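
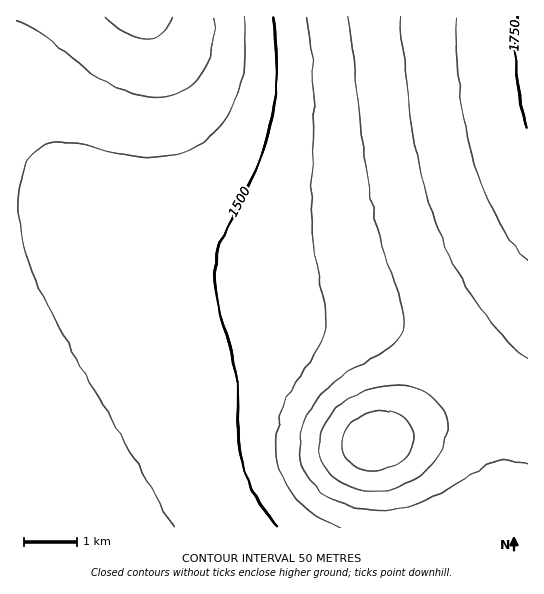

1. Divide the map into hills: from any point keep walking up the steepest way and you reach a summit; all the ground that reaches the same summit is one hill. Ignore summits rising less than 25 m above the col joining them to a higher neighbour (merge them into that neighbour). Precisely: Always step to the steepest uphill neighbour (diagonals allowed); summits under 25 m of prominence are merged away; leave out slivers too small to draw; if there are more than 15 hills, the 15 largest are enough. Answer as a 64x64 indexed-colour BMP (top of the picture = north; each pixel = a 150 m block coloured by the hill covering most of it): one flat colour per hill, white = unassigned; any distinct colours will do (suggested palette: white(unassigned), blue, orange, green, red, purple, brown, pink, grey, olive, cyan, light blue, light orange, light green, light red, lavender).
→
<image width="64" height="64" href="data:image/bmp;base64,Qk12CAAAAAAAAHYAAAAoAAAAQAAAAEAAAAABAAQAAAAAAAAIAAATCwAAEwsAABAAAAAAAAAA////ALR3HwAOf/8ALKAsACgn1gC9Z5QAS1aMAMJ34wB/f38AIr28AM++FwDox64AeLv/AIrfmACWmP8A1bDFACIiIiIiIiIiIiIiIiIiIiIiIiIiIiIiIiIiIiIiIRERIiIiIiIiIiIiIiIiIiIiIiIiIiIiIiIiIiIiIiIiEREiIiIiIiIiIiIiIiIiIiIiIiIiIiIiIiIiIiIiIiIRESIiIiIiIiIiIiIiIiIiIiIiIiIiIiIiIiIiIiIiIiERIiIiIiIiIiIiIiIiIiIiIiIiIiIiIiIiIiIiIiIiIREiIiIiIiIiIiIiIiIiIiIiIiIiIiIiIiIiIiIiIiIhESIiIiIiIiIiIiIiIiIiIiIiIiIiIiIiIiIiIiIiIiERIiIiIiIiIiIiIiIiIiIiIiIiIiIiIiIiIiIiIiIiIREiIiIiIiIiIiIiIiIiIiIiIiIiIiIiIiIiIiIiIiIhESIiIiIiIiIiIiIiIiIiIiIiIiIiIiIiIiIiIiIiIiERIiIiIiIiIiIiIiIiIiIiIiIiIiIiIiIiIiIiIiIiIRESIiIiIiIiIiIiIiIiIiIiIiIiIiIiIiIiIiIiIiIhERESIiIiIiIiIiIiIiIiIiIiIiIiIiIiIiIiIiIiIhERERESIiIiIiIiIiIiIiIiIiIiIiIiIiIiIiIiIiIiERERERESIiIiIiIiIiIiIiIiIiIiIiIiIiIiIiIiIiIREREREREiIiIiIiIiIiIiIiIiIiIiIiIiIiIiIiIiIREREREREREiIiIiIiIiIiIiIiIiIiIiIiIiIiIiIiIREREREREREREiIiIiIiIiIiIiIiIiIiIiIiIiIiIiIhERERERERERERIiIiIiIiIiIiIiIiIiIiIiIiIiIiIhERERERERERERERIiIiIiIiIiIiIiIiIiIiIiIiIiIhERERERERERERERERIiIiIiIiIiIiIiIiIiIiIiIiIhERERERERERERERERERIiIiIiIiIiIiIiIiIiIiIiIhERERERERERERERERERERIiIiIiIiIiIiIiIiIiIiIREREREREREREREREREREREREiIiIiIiIiIiIiIiIiIRERERERERERERERERERERERERESIiIiIiIiIiIiIhEREREREREREREREREREREREREREREREiIiIiIiIiERERERERERERERERERERERERERERERERERERERERERERERERERERERERERERERERERERERERERERERERERERERERERERERERERERERERERERERERERERERERERERERERERERERERERERERERERERERERERERERERERERERERERERERERERERERERERERERERERERERERERERERERERERERERERERERERERERERERERERERERERERERERERERERERERERERERERERERERERERERERERERERERERERERERERERERERERERERERERERERERERERERERERERERERERERERERERERERERERERERERERERERERERERERERERERERERERERERERERERERERERERERERERERERERERERERERERERERERERERERERERERERERERERERERERERERERERERERERERERERERERERERERERERERERERERERERERERERERERERERERERERERERERERERERERERERERERERERERERERERERERERERERERERERERERERERERERERERERERERERERERERERERERERERERERERERERERERERERERERERERERERERERERERERERERERERERERERERERERERERERERERERERERERERERERERERERERERERERERERERERERERERERERERERERERERERERERERERERERERERERERERERERERERERERERERERERERERERERERERERERERERERERERERERERERERERERERERERERERERERERERERERERERERERERERERERERERERERERERERERERERERERERERERERERERERERERERERERERERERERERERERERERERERERERERERERERERERERERERERERERERERERERERERERERERERERERERERERERERERERERERERERERERERERERERERERERERERERERERERERERERERERERERERERERERERERERERERERERERERERERERERERERERERERERERERERERERERERERERERERERERERERERERERERERERERERERERERERERERERERERERERERERERERERERERERERERERERERERERERERERERERERERERERERERERERERERERERERERERERERERERERERERERERERERERERERERERERERERERERERERERERERERERERERERERERERERERERERERERERERERERERERERERERERERERERERERERERERERERERERERERERERERERERERERERERERERERERERERERERERERERERERERERERERERERERERERERERERERERERERERERERERERERERERERERERERERERERERERERERERERERERERERERERERERERERERERERERERERERERERERERERERERERERERERERERERERERERERERERERERERERERERERERERERERERERERERERERERERERERERERERERERERERERERERERERERERERERERERER"/>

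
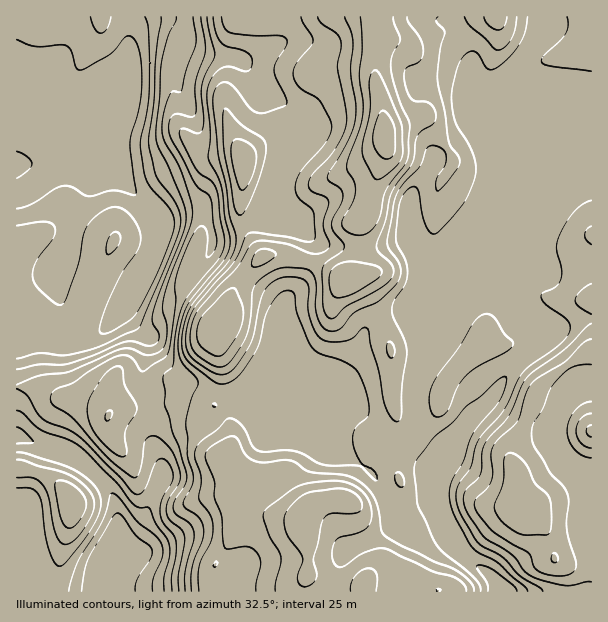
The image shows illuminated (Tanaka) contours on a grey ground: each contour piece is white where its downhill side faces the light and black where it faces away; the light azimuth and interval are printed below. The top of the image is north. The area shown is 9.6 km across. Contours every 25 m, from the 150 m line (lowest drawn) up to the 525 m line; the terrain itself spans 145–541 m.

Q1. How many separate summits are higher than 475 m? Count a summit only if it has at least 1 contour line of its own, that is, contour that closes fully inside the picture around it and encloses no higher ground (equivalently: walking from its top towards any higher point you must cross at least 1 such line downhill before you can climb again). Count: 3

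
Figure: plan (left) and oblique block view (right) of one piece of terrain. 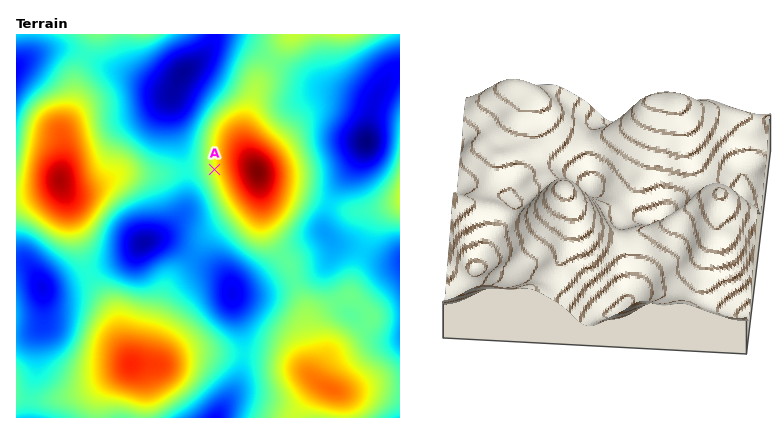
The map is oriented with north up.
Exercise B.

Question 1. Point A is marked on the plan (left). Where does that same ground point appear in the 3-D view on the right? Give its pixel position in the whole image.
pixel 598 217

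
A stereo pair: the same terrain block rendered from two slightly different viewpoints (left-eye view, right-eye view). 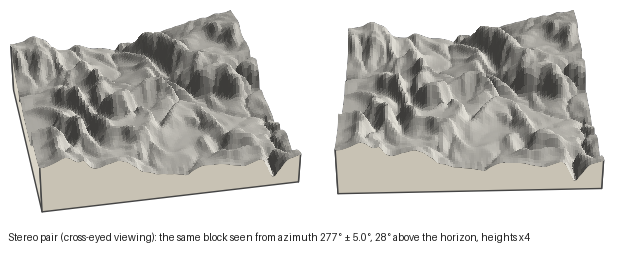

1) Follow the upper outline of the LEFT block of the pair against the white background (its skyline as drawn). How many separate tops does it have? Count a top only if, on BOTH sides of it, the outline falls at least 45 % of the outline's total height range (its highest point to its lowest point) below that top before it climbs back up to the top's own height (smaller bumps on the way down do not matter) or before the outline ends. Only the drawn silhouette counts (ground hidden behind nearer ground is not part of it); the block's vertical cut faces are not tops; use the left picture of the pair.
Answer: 0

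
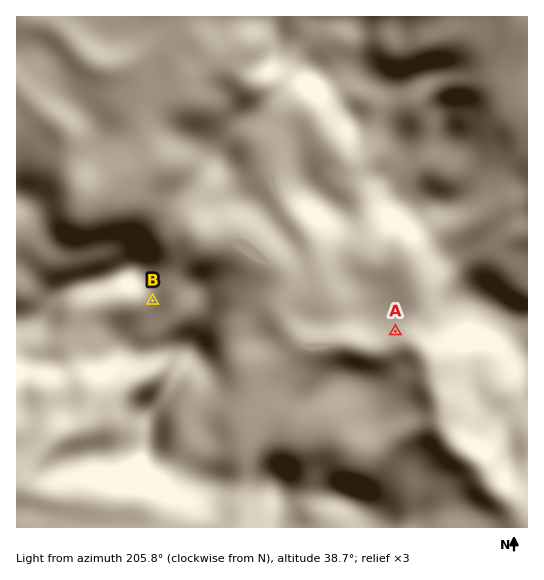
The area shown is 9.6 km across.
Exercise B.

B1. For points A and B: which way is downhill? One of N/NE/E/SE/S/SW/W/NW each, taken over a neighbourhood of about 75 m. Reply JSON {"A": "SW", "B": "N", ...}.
{"A": "SE", "B": "E"}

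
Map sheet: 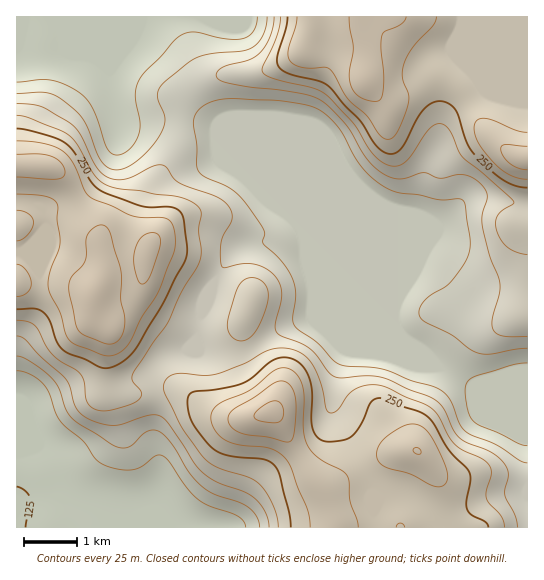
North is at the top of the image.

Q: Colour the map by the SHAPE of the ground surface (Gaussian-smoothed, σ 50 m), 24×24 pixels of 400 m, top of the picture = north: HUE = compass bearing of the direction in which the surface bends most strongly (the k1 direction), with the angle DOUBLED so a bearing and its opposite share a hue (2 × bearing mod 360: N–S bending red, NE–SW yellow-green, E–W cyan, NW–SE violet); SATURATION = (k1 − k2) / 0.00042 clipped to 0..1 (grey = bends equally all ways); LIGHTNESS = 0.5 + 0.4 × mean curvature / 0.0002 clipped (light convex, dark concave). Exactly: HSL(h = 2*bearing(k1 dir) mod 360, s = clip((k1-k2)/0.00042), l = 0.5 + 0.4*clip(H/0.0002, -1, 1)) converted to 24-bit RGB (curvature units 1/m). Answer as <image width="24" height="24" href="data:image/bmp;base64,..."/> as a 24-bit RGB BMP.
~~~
<image width="24" height="24" href="data:image/bmp;base64,Qk32BgAAAAAAADYAAAAoAAAAGAAAABgAAAABABgAAAAAAMAGAAATCwAAEwsAAAAAAAAAAAAAcXmEkI+Df3eDgX99gYB7foB7gHx9gFtsgEMvY04cIiITHUEcm9ZMmphbsdp5jrR/Uz2HcauRrYGdkFZ7a6dcZdW14bzYNwmbeH9xhIdzgG5vhHZkg3dZgIZUZnZcei1nsDFHpndrTnuVKdbLYbGTv8BwqOSah1h6Xld2gJZecTc4qHpAkcZwYp84XWciRClSfIKQhHeMjl+IoVJilmpPh7FUNl9xYRprvYd3prSOYK+XOY93Rzthx/nFgKbMqVe7mkudl0A8eUFBmu2jgMTeu5jakZvaCjjwd4J3gGR/fEponEhauaCAn76WMh5mRiFdwsKJwZWAo35IQk4wFecufv+XUzWJnE6cn0i6tJPd0Nvu0freEqn3iZPdw4TZVRF1fniAgitsgxolmpknh9o/naBBHA4wQVStls+7wJLV3bnmipHZzP/QBsdPGCBCiU2Dj5VoVahtuNqr6PHFIUZEJxYMUhMEeEA7bVR8Zh6C0n7X4OfrprvYoYbMDjLCSc/diN/Wfb/y1dD77tH68+7YQjfCBhYtWU93orGKjubEnOfW5Z6jmRt7RhxVgH9/gH9/PyMnOiIoSco5ztmKi71faYG3PSfRgeLnid3cQqSQK2NY2GyV+N/T4JTPACmQRo/r1vH0u+baezRmtxUSsQ5BR0Zzf4B+gIB/RCJlVG6ZZMYqnpoc4+wAC2sQI4lkMcg4XUkqdFAsMWIiHZBJ9u/V47THGj6dE2w8fH8CSR0ARx0Mdk4poTk1mFQzWnofTGEhFx2ghnbM4KC/eK7B7/DbUs6uG1tJO2YsPUJvlmNLpb4vAIAaV/UM1W1VXQM4bDs0gHtfgH56gFlbhkJCf2qdu3vB0n+yklWEH1VFNHZ1y66du+XKut+25HupNXGCQ6ajKVSHgVG86Ly0dtRGHWANOiEKfkdYgH9/gH9/c2qCulW1ibGvY4ajX2mqyoLT07XkYcDZHGaxaMGK5OOsUpNX5ViFy7xzLXVjKlZlJ05s3ruo6dTIZIOqIDN2f3+AgH9/gH9/bXaBUIq2sZSieGyPVnF7ZG+KwrSRlZfcHSWsicOszq+cvGqrtzy38NXAUEiBJGdhFWx4ntq27eDetG/OSx2Ef3+AgH9/gH9/f3+APHxwrYNvi3CPg16KcWlQvcdipD8+KWF5tZVqp6xSvXJWfUCu78mrb3SzVn7FGZyaGrUxu3MmqC4mXzl2gH9/gH9/gH9/f3+Ad3+ATZaBgHGMizuPtnddkLpqPLdJNj5vmK5kqLiWZ62CQHW78NvbnsrJVzeDhE1VOmUzb45AnrWEYkmEgH9/gH9/gIB/f3+Af3+AXIF2dFFpZi5w1c2ZiK6FyIC5OTaIXrJ2h7ibrMbYP7Ppwp3b+KbUfSnHkJLFfLDTPn3GjzZZgXd/gH9/gIB/gH9/gH59gHNid1A9Pm1rNWSx0OPMkoa8ZVUZXF8nQuMdV/+0XXvdqy11TmwlzaVHmm3Nr5fLtUKdcCpUgH5+gH9/gIB/gH9/fT5NgjUOfIUukaJeNo1VGkEmg1oAaEsAgoPitdbszP/iAP65EQopzCmK3YJ7g48sS2sja0EifCw6gH9/gH9/gIB/f3+AfTtteQMw0uZwMtikc5HAwD6uOBA1x2lA6+3Ioq/s2Orz8+/YWxxMDw4lPlAy239c0319aaFjUUBygH9/gH9/gIB/gIB/f3yAPwBB0k9v6fzPN8mhIlhqpBKslVHbzv32z+v8erxgpKpE72Q5pB17JRdLOE9So6xAz7lwsWZSSUx5f4B/gIB/gH9/gH9+UBI7KgkfrN+N7vrRW2+aHSRSGB5g1fbltfTXSX+Bw3V+pndQr4tZrC57SyRuaEh+n7Fut7VjulVBSVwnZmMiZ2MbW0sWPCILLgUjkMdde/+O3/DEwFfDMiRtF7qlXv1tj10xZ0Ivj1lGxoFzo0Fjnj5qTTqCS2e0t7LBsYm1z2W7z1vKpWLAu1WrjDtIcU8/BofE1vXw2PPcXLt3rDnEhEzPfN/PnThAf2tjgH9+ZGosjX4ofVI9i1xaXXJ/P5OFbplwqHqbd3rEtbjzxsP/15//+r//1+n0Gq//ZeCk2c6gsXBeL1Raebehq0KcgmB1f3+Af4B/dn5tj4tyf3d3gH9+f4B/VH1vT3hce59rYbZtPKhPKklXQgtn+83e8uXZNSt6crhYradkxmdlhIRQRYAtRFZxgH9/gIB/f4B/c3qCjId6f3+AgIB/gIB/d36AWH1vdZtImJI5cVkxKk8fDhQl6cQi/tqZRjuUnbWDiot1q3eKxJq+h5a9KnScf3+AgIB/gIB/"/>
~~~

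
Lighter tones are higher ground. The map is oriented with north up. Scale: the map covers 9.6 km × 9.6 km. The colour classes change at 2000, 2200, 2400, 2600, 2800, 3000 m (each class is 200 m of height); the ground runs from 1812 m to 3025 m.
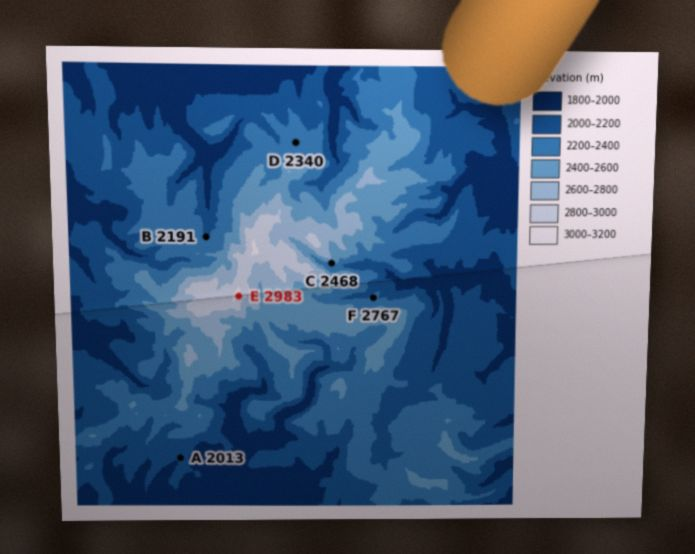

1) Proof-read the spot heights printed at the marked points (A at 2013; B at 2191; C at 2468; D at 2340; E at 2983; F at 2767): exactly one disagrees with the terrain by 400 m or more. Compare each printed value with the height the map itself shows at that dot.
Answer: F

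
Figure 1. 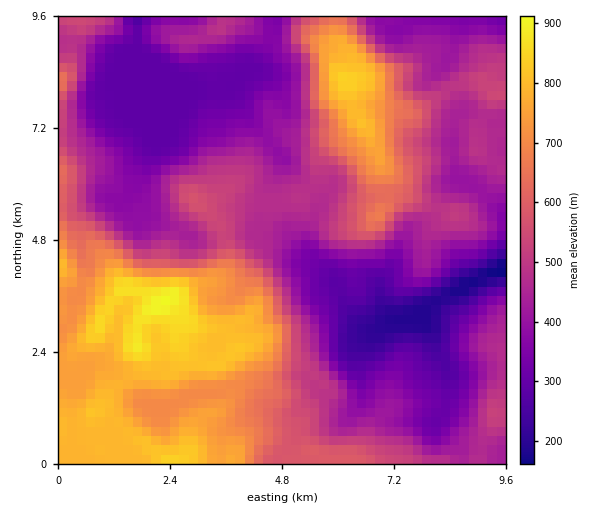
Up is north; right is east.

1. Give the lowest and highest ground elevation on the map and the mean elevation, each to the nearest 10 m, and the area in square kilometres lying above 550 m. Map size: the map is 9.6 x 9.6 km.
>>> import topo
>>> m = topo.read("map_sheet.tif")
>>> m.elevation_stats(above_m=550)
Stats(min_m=140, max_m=920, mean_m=510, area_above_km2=33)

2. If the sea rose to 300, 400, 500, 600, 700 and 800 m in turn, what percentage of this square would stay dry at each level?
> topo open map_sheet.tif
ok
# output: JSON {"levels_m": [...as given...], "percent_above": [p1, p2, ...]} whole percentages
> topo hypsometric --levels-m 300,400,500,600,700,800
{"levels_m": [300, 400, 500, 600, 700, 800], "percent_above": [88, 69, 44, 31, 22, 8]}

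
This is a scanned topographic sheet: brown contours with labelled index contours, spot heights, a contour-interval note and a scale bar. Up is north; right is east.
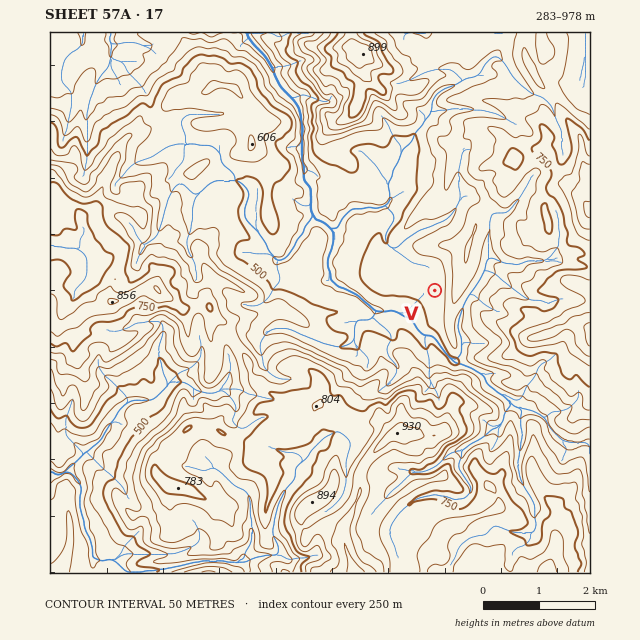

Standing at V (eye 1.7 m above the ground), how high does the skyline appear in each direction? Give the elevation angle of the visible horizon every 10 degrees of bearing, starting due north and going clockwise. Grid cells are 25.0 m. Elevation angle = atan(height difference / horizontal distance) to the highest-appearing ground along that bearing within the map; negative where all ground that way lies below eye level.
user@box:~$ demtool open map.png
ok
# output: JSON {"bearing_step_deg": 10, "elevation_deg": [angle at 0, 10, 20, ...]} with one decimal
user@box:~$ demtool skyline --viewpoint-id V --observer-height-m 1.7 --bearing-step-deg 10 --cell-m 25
{"bearing_step_deg": 10, "elevation_deg": [5.2, 5.9, 6.3, 7.5, 9.6, 11.5, 13.1, 14.3, 14.9, 15.0, 14.5, 13.4, 12.0, 10.2, 8.2, 5.9, 4.8, 7.1, 8.4, 8.8, 7.6, 5.6, 5.4, 5.7, 4.7, 3.1, 2.6, 3.8, 2.5, 1.6, 0.3, 1.1, 0.1, 3.0, 4.5, 4.5]}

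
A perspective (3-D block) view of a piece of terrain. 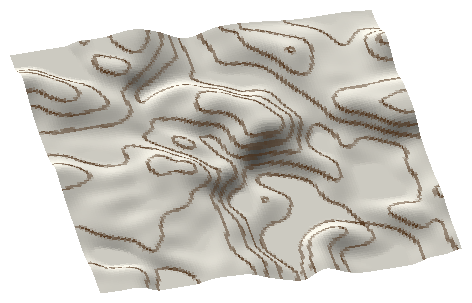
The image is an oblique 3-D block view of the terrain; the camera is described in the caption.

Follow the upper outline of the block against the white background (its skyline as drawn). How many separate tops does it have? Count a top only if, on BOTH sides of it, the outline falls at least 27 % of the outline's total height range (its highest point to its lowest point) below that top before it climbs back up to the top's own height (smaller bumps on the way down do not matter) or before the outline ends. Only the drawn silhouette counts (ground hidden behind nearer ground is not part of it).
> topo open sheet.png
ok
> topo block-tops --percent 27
0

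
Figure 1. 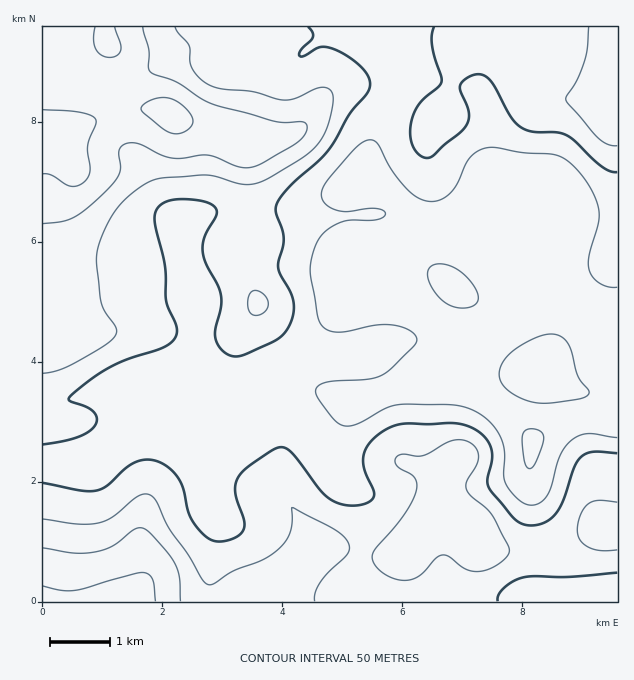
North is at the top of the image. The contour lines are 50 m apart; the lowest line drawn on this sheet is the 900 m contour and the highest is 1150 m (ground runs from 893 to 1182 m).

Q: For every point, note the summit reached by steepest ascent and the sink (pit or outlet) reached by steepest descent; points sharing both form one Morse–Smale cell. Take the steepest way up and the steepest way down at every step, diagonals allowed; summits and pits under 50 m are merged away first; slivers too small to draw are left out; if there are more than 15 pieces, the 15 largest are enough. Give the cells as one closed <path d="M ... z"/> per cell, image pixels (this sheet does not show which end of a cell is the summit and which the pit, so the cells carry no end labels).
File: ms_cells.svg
<path d="M385 26l-343 1 1 435 27 2 21-3 25-15 66-48 4 1 9 13 11 12 8 1 51-35 15-6 36 5 31 12 14 0 57-21 42 4 10-8 12-34 26-14 17-18 7-15 0-9 4 6 33 12 33 19 9 3 7-1-1-110-48 0-37-5-9 4-9 8-2 12-9-7-18 0-28 6-32 3-3-2-10-20-12-16-17-12-20-8 11-39 20-37 10-24-2-15-14-18z"/><path d="M427 380l-15 2-51 19-14 0-31-12-36-5-15 6-51 35-8-1-11-12-9-13-4-1-66 48-25 15-21 3-27-2-1 139 224 1 13-19 34-35 21-2 48 11 18-1 10-7 10-18 17-17 5-2 10 3 17 9 13 21 21 6 50-1 21-8 28-16 16-1-1-105-42 0-19 6-12 6-11 10-27-29-28-21-17-6z"/><path d="M617 26l-231 0 1 14 3 8 12 15 2 15-10 24-20 37-11 39 20 8 17 12 12 16 10 20 3 2 32-3 28-6 18 0 9 7 2-12 9-8 9-4 37 5 48 0z"/><path d="M442 512l-5 2-17 17-10 18-10 7-18 1-48-11-21 2-34 35-12 18 351 0-1-75-15 0-28 16-21 8-50 1-21-6-13-21-17-9z"/><path d="M533 288l-2 12-11 16-21 18-17 8-12 34-7 7-10 2 19 4 15 9 19 15 27 29 11-10 19-8 24-5 30 1 1-93-16-4-21-13-19-10-17-4z"/>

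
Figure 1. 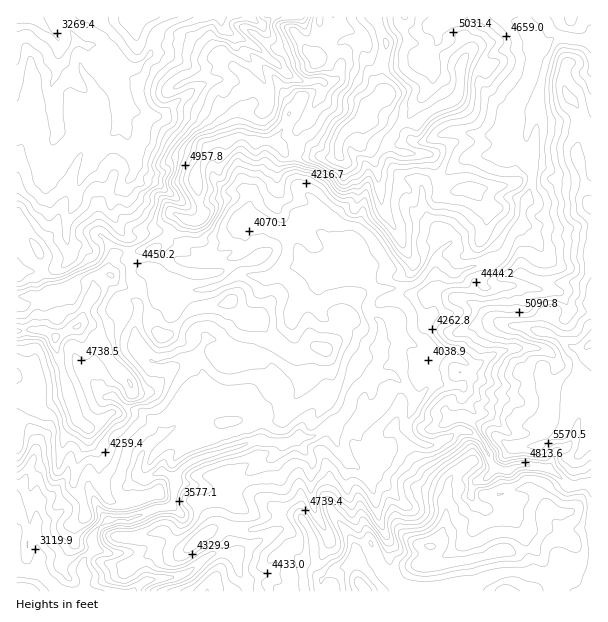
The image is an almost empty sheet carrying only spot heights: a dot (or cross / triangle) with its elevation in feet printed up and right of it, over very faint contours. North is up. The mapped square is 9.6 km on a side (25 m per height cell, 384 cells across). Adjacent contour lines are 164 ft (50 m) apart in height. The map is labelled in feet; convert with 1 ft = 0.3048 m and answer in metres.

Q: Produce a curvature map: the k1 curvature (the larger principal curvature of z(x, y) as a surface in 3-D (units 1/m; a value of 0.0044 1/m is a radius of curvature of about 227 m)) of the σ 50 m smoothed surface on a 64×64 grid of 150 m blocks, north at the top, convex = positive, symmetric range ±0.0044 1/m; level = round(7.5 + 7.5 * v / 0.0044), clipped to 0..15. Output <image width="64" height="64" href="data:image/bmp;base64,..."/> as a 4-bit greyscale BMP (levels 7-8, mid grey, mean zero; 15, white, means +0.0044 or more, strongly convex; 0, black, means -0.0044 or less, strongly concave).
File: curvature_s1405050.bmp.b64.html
<image width="64" height="64" href="data:image/bmp;base64,Qk12CAAAAAAAAHYAAAAoAAAAQAAAAEAAAAABAAQAAAAAAAAIAAATCwAAEwsAABAAAAAAAAAAAAAAABEREQAiIiIAMzMzAERERABVVVUAZmZmAHd3dwCIiIgAmZmZAKqqqgC7u7sAzMzMAN3d3QDu7u4A////AMy6ebiqmZjv///dmrqJqYd+l3r8qIeIiHd4vNu8qIiHmJmd2IvdyViHd53IeIqIh53Inth5mZiId4iImHiHiIeJebyGibvbm7qXiuqJu4iIqs6smJmt3dypl3d4h5mImL15rKfvy827ztmJy3iLuZmamd2IubvKm///yYuoyHiYnoeL3ZiIiZma/4aJaJq7qL2Fj5vJeLuph5vv/buneLmeiYj6a93biIqv+rl4iImXzXWfv6eO/suHd4q6iqebuH2Jqtpu///9u5n/urzJiIf7iPufiP6ZzJh3iIh4uamojHis37qKaKzbh6zMy824fPiO+Ot8+HefiYiYh3jIiaeLeZif6HmHiatouph2eJrPuL+Y+Y3GZ4+YqYmHeciruIuKxo+r7+yXpry4iHeKu66Y/Yj3fpZnn5qIeoiIy7zai3iavo3avv/73aiHibyofpv6auecmZm9qW78mHjKmduLi3rpnoeKrtipmJiaqIeOi8p8uJibupyrrc3duql1mKmL2ueceZZ755zLmIiIh515youXebuInNp3bJrdy5qXyJj5yIuJl+h8rN3LqXiYnIfaeImYiIqZ77u4eamHnKnoiPm5epio7Z+XiKvNuXmqmOl4qXeImpmd/67YaKnMuPh424ypqIefqeuHiInOuKmcuIqnd4q3d4n7af7d6brq+Xi8a8iYeYnai9yod5eXh7u4moiXnIeHavuO/t3tmKvod5yL2WiImXqoiru6l6qlqbipiarIvciKef+IiIvqisiIe8/eiJiYmImImqu7u7nLdpqIm7jM77e/2auph6uKqal5+o3+yXiZiJiIiJmJqZyoi5d42Iqa79d4uYmoi4mamov4iM2nmYiYiIiIh4qoiLuYuIfJeryompmZh5iLl8h5rdiGef7bmIh4iId4iKmIi4jImKpom8eIiYiIiYqYuIePqImI/syod4eIh3iHiph7l6iaqaiJp3u6mZiZipeJh5+IiKv7ich3iIiHeIeIqIuJh4l4uXm4l4iZiKmaqHl3vniIr8h4vJiImZh5d4iYi4iXmImaqc6pq6u5uXi4iHj7eIjdiHeKmHi7u6l4mHird5mamJmZuIiZq6vKd6mIaPh5iedniph4i6iImIq6qrp3mXiZl3h4ioeomoeKqpdJ9WuMt2eMyruZiIh4vKmrvKiHiIiIeqiJqJaIeN7N7N//q4yYeK7+h3Z4mInJeLmKuYmJiJm9/amaqa7/6Xvv7Hz9uoqIzIu2ZniZm6Zot3iquoiYmcys2qz//spnjHmZaK+Yiqmpd8uHiZu7l3i3ibyoeoeKiHeKzKmJuYeaeKeZb6d5qKiHjO3KuouneKiaqomod4p5iKypeGnO14vLp4dr+XeHqIiJmr24eLqIh4iZqbqpqpvv2omIiomZrL3eyXj8mbynh4h3isuIqph3iIioeJq7rMmnaIiIeHeMaXu+7Nq8mZeIiamYqYeJiIeHiIiqqpmpeMq9qKzd3bx5imeaz9yGh4mrzeyHiIiHiIeIiImdyLh4q5ru2od3fYmqh2h66Id3qYiIis3KmIeIiId3d43peJqId3ynZ3iMmNuoaVfszd2miIiJiLy5h4iId4h4v6t6usuIfKh3iZya2Id3ivqb79qHmpiXmbqHiIh3d3j9eKh4v6qLqIh4jH2al6rftniKuoi5h3eJiYiIiHd3evp3eGeNuYmIiZmLrHjIq8yIvLqYvMuGeIiImIh4h3eP2Yd3eIrXl3eHiHvah8iIm4qXi+3//Id3eJyGeHirms+YiId4icmZi6iamth4qnereniI76nuyHeJuneYiJ6J+3eZuIiJvMmZiZmq2XeMeLt5d4r5evityYmqu4iKq4n4eKrLqZqpmGZ3iKvHd3uJuad6rZiM+paHaLyHdnzZmfiLp6q7qrupiJiZqcd3eZioyHd3rs3oqXd4vGZnavmZ+Il2uZqrvO/Zy5iouHd4qIi7iIiIrtfJd4irZmeK6qrneGi5iJh3eri5iLi4h3ioeKqXjNmc+Ml4qJyausv9i7eIiMl3iHd6h4iKyLd3iJqIqYeIq5n5q3jIje7v7smcme//+4d3h3iHiIu4qHiIipiJiIaJut/Nqdzdl6ifqcmaupmtuqqoeKiZm6iZeHiIqHh3eJmJy9///+t4iIzouHiXuGiqmId4qIiJuHqIiJiZiHiKp3mYiKp2n4h3ivybqYrpZ3iJiIiod4nIepiImImIiIhmiJiYqXVt2HiZnrmZmt+XeaqYd5h4icl5qImYiYd3iYiZiJiph2r7iId52pqIjP2quYd4mImq2YmoiYiIh4ibyJmZmJmpe7+neKq7rJh3rfyod4eJibzIibeKiImIiKvul4mnmKh9vvubqpq83JiIr5iIeImJ26iKp4qImIiJma38mJeJqL6ZmWdqiryaqXiPd7d4iInrmIuqiZqYiph5iavKmKya+GvYqombu3d4d4+IuIiHiOuGjJd3q4i4iJmIiJiayZ6Xmt7Jd7nqZnd4r5nMqYeI3bqNqLi6ioichoeJq72p2ZmK7ah5t+x3h4qt6Iq5mIjcyqyHyph4d52YmZiay4uK2o3Jipqmz4iZmInduZd3aNmomIrKeIiHnIeJmpypef+Yv5qJqXfuyZuYmqusuYeImIeHu6iJiIirlpu6rXnf97/9rZeIePiIl2m7uJiIh4mquLypeamZqqq7mHeKeNqJvaaPqJq95puZiImIiHeJqaua"/>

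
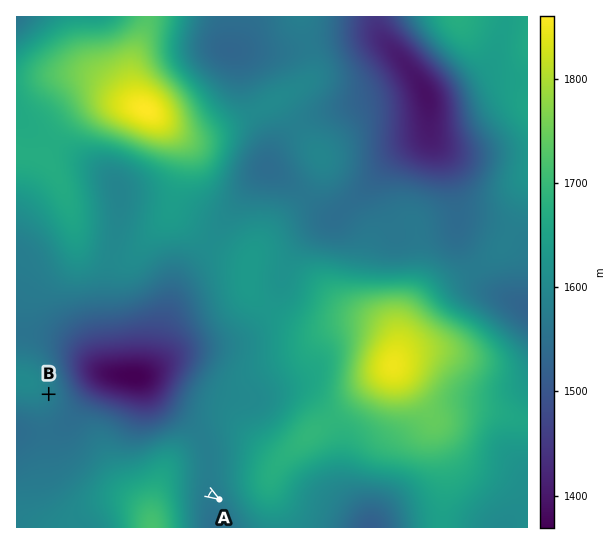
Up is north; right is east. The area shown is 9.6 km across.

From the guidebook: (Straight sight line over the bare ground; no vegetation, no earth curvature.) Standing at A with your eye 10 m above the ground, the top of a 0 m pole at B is hidden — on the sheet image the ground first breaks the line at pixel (199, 487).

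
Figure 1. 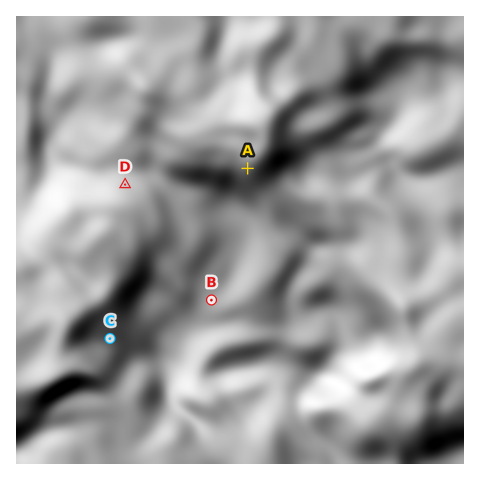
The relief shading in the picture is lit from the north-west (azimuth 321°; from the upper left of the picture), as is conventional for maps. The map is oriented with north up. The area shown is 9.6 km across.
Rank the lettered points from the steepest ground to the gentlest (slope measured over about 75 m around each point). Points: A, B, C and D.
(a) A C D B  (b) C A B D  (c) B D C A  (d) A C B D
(a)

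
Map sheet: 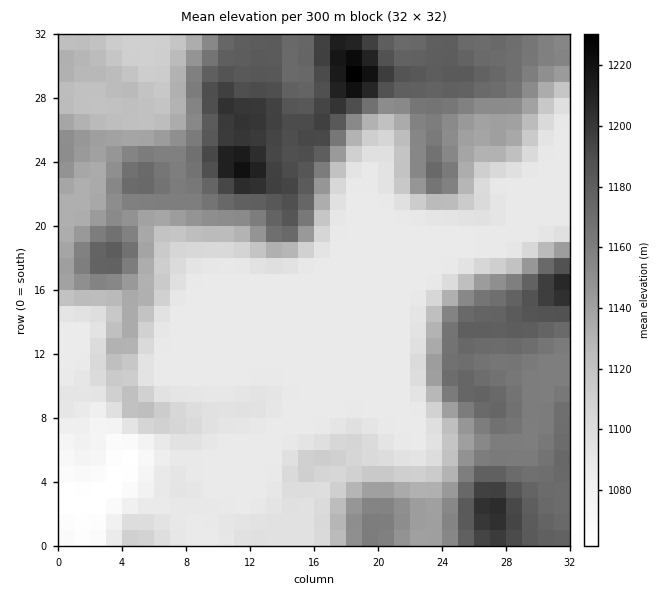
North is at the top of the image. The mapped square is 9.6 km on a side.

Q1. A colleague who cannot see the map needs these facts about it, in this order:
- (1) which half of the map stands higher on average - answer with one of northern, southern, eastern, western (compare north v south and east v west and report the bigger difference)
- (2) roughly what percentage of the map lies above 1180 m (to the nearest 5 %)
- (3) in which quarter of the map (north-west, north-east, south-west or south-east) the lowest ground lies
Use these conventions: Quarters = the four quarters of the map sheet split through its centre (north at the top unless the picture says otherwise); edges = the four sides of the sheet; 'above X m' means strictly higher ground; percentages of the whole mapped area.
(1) On average the northern half of the map is the higher ground.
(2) About 10 % of the map lies above 1180 m.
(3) The lowest point lies in the south-west quarter of the map.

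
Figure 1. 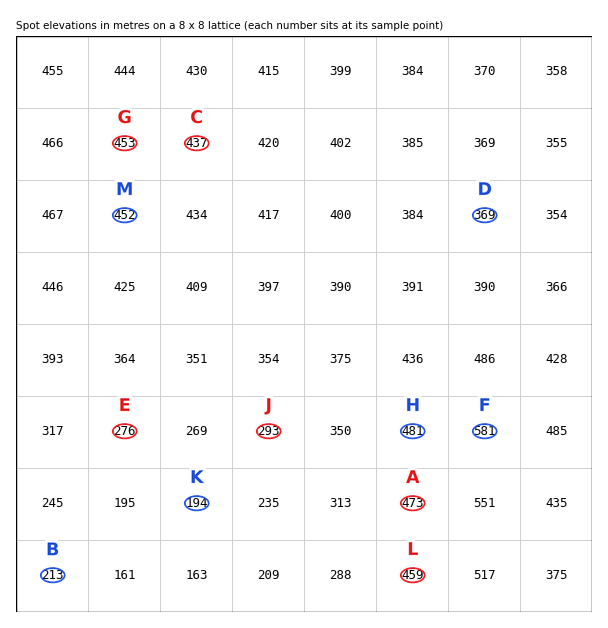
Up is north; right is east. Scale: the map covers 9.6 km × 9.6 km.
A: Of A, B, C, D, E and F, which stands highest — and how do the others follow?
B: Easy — F A C D E B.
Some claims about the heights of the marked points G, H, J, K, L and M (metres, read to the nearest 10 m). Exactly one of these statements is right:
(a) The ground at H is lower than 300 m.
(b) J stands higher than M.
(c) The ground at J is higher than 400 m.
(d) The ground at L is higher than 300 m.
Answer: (d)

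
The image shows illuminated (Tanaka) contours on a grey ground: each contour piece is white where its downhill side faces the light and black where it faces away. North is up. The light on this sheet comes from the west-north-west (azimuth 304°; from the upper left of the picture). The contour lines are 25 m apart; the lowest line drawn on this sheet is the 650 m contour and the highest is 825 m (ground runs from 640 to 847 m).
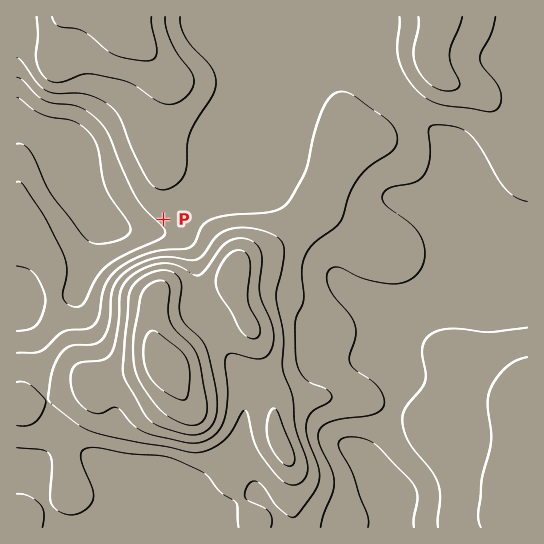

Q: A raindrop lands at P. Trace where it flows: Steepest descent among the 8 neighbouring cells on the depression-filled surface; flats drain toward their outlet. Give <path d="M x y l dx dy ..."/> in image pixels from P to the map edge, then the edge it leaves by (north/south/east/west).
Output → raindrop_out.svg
<path d="M163 219l-9 10-36 0-13-7-4-3-18-17 0-19-60-60-6 0"/>
exit: west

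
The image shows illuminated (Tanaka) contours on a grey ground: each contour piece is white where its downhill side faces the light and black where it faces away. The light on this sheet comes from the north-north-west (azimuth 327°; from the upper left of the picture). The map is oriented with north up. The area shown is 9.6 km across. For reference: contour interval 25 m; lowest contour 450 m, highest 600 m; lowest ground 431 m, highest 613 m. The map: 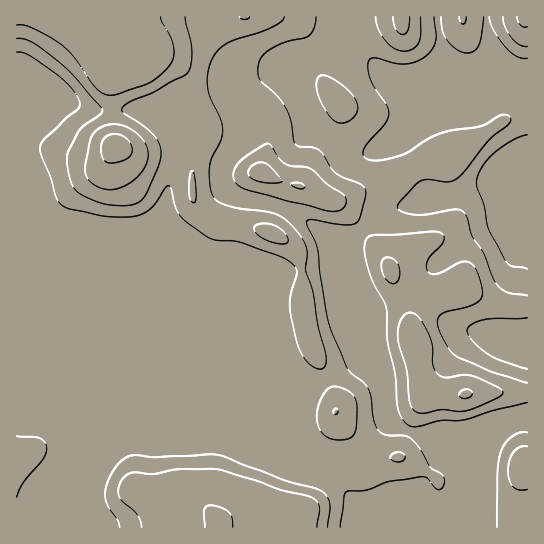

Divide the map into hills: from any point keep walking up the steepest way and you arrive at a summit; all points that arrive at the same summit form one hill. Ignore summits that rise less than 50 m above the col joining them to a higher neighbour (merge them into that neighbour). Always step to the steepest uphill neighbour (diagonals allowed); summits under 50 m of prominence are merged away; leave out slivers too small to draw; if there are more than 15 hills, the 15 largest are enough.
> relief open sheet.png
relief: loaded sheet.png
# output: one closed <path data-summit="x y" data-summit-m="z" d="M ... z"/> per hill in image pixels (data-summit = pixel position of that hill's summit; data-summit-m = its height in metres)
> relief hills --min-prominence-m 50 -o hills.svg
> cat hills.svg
<path data-summit="115 146" data-summit-m="613" d="M437 16l-421 1 1 511 53 0 1-22-6-11 3-12 7-7 18-11 16-23 9-9 11-5 30 1 10 4 18 3 42 0 34 12 67 28 28 29 5 3 68 1-7 12-1 7 58-1 0-28 6-49 8-16 10-11-12 1-27 9-19 0-14 6-34-11-8-11-30-72 0-67-5-28 0-13 5-6 29-22 31-6 13-7 20-1 39-12 8 0 14 6 13 0 0-106-23-7-23 13-7 0-16-4-14-9-4-3 3-14z"/><path data-summit="466 394" data-summit-m="552" d="M501 183l-8 0-46 13-8-1-18 8-31 6-29 22-5 6 0 13 5 28 0 67 30 72 11 12 31 10 14-6 19 0 27-9 35-7 0-227-13-1z"/><path data-summit="218 527" data-summit-m="580" d="M146 428l-17 0-11 5-9 9-14 21-27 20-3 12 6 11 0 22 351 0 5-13 5-5-69-2-5-3-28-29-92-37-19-4-32 1z"/><path data-summit="525 17" data-summit-m="528" d="M527 16l-89 0-1 7 7 36-3 14 18 12 16 4 7 0 23-13 22 7z"/><path data-summit="525 467" data-summit-m="539" d="M527 417l-12 2-12 5-14 19-4 16-4 40 1 29 46-1z"/>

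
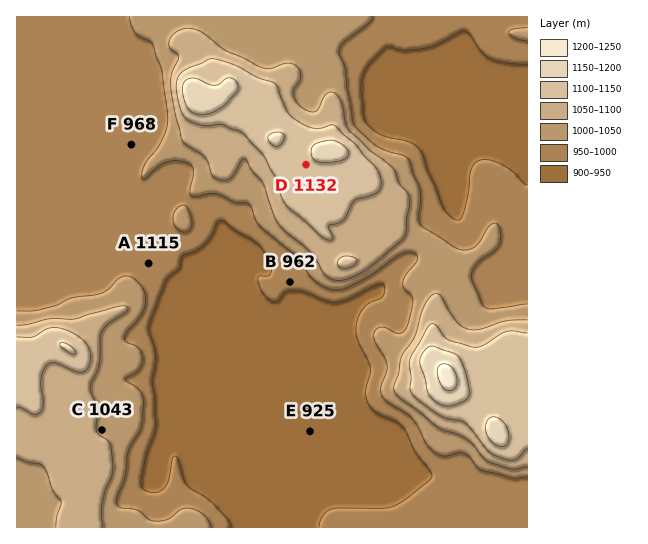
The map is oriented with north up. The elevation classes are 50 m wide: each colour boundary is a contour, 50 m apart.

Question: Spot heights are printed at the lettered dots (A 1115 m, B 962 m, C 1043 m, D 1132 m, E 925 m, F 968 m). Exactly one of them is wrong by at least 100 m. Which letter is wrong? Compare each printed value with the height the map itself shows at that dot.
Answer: A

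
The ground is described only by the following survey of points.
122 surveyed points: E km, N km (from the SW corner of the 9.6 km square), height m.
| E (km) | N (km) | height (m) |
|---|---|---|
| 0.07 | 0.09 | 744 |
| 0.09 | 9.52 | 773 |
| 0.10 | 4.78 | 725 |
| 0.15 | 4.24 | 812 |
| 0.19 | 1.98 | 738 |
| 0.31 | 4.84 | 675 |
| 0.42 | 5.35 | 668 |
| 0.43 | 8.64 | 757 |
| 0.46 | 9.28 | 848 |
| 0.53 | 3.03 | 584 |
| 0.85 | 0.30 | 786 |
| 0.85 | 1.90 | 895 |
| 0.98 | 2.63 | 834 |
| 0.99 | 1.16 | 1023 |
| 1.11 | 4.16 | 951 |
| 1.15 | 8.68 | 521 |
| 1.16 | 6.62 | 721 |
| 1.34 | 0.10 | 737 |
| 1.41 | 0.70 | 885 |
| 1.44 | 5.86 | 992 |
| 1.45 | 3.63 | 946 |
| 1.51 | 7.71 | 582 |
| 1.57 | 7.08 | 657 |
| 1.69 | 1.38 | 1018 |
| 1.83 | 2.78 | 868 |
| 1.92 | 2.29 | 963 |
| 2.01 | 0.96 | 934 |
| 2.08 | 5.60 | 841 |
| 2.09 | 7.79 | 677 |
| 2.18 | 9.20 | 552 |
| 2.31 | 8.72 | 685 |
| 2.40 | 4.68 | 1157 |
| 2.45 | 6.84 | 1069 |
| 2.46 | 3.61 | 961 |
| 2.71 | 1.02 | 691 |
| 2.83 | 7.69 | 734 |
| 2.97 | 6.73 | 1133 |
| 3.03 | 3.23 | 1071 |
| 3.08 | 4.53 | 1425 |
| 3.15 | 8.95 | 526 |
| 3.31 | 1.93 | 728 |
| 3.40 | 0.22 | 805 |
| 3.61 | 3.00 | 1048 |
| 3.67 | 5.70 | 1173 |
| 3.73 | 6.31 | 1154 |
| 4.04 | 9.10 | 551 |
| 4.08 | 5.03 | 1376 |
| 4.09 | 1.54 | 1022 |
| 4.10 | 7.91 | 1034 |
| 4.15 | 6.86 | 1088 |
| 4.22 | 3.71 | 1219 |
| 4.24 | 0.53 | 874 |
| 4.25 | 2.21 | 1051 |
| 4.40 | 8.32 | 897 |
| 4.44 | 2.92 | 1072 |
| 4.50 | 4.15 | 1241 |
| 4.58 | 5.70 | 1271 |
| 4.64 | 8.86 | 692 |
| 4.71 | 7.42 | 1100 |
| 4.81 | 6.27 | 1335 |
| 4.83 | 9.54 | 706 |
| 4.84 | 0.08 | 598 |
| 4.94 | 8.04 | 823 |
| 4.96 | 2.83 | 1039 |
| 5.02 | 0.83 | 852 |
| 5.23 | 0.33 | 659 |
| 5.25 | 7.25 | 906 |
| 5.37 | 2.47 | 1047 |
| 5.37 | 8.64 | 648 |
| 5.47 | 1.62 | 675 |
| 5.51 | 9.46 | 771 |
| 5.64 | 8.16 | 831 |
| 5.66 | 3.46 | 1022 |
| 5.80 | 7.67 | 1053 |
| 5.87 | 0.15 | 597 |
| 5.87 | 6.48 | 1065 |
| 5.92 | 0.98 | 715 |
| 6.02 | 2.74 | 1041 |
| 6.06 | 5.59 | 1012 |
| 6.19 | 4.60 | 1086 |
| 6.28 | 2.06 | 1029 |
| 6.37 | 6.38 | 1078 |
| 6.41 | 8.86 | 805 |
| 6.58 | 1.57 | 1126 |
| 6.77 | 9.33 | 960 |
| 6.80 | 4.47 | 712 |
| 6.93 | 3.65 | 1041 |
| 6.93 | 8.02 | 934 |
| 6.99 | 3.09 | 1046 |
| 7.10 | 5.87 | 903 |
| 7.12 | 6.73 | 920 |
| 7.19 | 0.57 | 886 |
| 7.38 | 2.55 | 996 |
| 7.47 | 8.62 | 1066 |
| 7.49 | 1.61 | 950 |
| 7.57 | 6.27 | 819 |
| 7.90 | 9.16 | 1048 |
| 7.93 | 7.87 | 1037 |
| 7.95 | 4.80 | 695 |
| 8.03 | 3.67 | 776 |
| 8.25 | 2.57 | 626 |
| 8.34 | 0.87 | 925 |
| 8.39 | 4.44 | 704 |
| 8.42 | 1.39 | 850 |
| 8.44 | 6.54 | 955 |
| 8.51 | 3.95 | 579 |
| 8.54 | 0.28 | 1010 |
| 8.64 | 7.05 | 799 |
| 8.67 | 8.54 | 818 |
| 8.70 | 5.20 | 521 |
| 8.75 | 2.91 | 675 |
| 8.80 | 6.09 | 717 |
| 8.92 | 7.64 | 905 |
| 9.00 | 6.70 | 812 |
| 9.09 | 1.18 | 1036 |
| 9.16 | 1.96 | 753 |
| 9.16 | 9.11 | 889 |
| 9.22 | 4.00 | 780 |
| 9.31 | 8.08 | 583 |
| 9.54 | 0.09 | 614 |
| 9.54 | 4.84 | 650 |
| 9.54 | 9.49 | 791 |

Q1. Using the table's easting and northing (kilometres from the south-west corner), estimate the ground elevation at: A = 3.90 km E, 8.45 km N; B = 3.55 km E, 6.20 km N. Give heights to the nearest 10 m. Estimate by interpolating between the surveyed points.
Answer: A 740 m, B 1120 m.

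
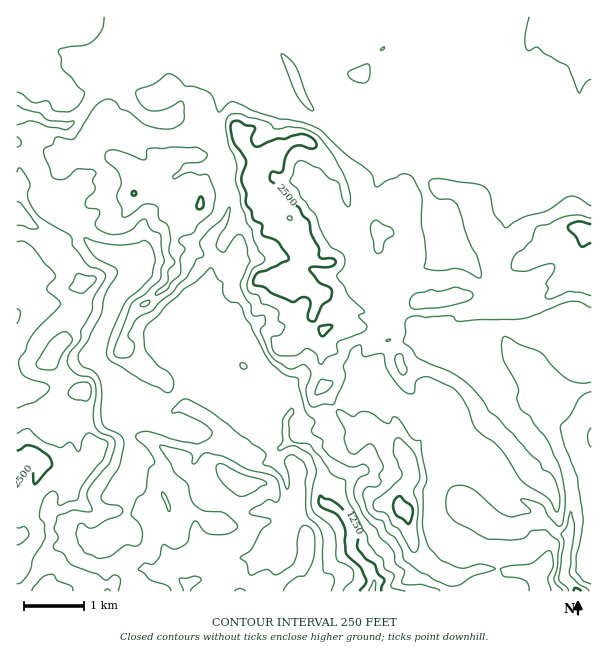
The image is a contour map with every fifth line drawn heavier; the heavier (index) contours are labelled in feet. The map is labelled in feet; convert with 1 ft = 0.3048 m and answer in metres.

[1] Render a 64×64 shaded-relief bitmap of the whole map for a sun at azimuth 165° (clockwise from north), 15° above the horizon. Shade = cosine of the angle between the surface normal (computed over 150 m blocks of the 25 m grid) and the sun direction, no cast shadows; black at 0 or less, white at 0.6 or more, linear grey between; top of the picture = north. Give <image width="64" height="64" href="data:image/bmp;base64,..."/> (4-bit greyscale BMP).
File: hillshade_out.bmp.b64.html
<image width="64" height="64" href="data:image/bmp;base64,Qk12CAAAAAAAAHYAAAAoAAAAQAAAAEAAAAABAAQAAAAAAAAIAAATCwAAEwsAABAAAAAAAAAAAAAAABEREQAiIiIAMzMzAERERABVVVUAZmZmAHd3dwCIiIgAmZmZAKqqqgC7u7sAzMzMAN3d3QDu7u4A////AOyYiIdWZ5mauVeqqrdGSdymarzJMo////26mZmGVQj97amHdCRFiIiHRGdnlyIkq7dHmYmGad3LqqqYiHaKR8u8upYxARJVZVUzRFRWMBA5uFNDS5mYq3MSVmVVQny2d2q4dSEiIiIkQ0VniHdjQga6dRCMh4u4QRISIiIQCLQ1F7lURFVTIiRDNHd3m6dmNJmIVJqoeaUzREMzIiEEtRMUmnZmZmVERFQzQzNIuoZDaIiHaKualUVVVVVERCF1E2V5h3eHZmZUZlUzNESbt0IVVnh4m7qGZmZmZmVEI6cjmGeaqrqHd2RnZVZmZVioUwAjaZyqu5h2ZmZnd2U5+kSZd87tuYdnZWdleImXVXlnIAOJnNmZqXZmZ3eJmIvKZZmpv/x1VVRXdmeKqrupqnh0Rpl3h1V5h3d3d3eKuqlmiLuK2ndVU0ZlZ4iavNzJZpmZdlEANGmHd3d3eKzJiWaYu5ity4dlRUZ3d4mZqpZVq5lSEAAGuod3d3d5u5doZpirqH39uGZDSJdmd0EAE2armpMAIhW5iHeId4moVFhmiIqXSP/ZdkNplUVBAAADZYmry1RFV3eIiIh3iHZDWHdoZlVUv9p2ZodkIQATRCIiObvOyGZ3V4iIh3iYVERYdzUxI0RryoeIUQEAAUZEYgFKmavJdmI4iIh3iZZDRXdnAQASMxFXd3QAAREkMhR2N6p3d6p0MDiIdnmqdDRWdlYRIjIzAANlMRNFVWQiV4domHZleVISR3dmiahCNWZ1RBJFVVUxFWU0Z3eHUzWHd1RmZ2VVMyRVZmZ4ZCNWZmUzIlZ3eId2ZmZniHU0aHZ4ZZl3VEM0NmVmZ3YxNWZ2VUJDRniauXZmZlVlQ0Z3Znh2rrdEM0RXhmZ4dTNmZnZVU2VUV5y5dmd3hjNFd3d3d3Z86mVVZnqXeIhjRnd3d2ZUZ3ZDNXh2eJmpVWdmd3d3hSasp2Znq5ial0NXd3d3d3Z4q5QABneJmHd3ZmeIh3vXE1inZni7uql0RndmZnd4mGi+xgAGiqmFRWZmd3h3vfx1ZoiHeJmYZEV3dmZnd4mYRFrZZEau2WRFZmd3ZVje7qiaqZqGZkIjV4d2Znd3iYgyAq7ZdWvJVVZmd3ZUWLzeyru6i8czIjNFZ3d3d3eIiDQgK/2FEmh2ZmZmZVV4VZu7u86omWNFVUNGd3d3d2d4NDADrKYRaIh2ZmZVVoUiSJic39hEh4mJl2Z4iId2VngkQhJ8yDB7yodmZlZ4gzVFh2iImWNau7q8zM3dyoZVd0NEMmvKUD3+p3ZmZ3i4d4VnZmVndmz+7bvMzd3/2nVohlVVWbpyBe/rh3d5mJy5qGiHZURWae7//bhmZ5z/2puId3mau4UADf+4d3mqq8y7mJhjNEVURnirqGVlV63/7VZmZ5vutzAAz/yYdofLqpqWVURWZlIAEBNFZ4h2Z6zLZmZTRYy5dAAu/riFMEh2ZmRFVmd3ZCERASRniZdVaId2d3ZAAmh2QAfdyZkwACNFaKuYeJmXUyMzRmVpmXZnh3d4mFEANndjJZvKmoMAE0aIiah5uqmGVVVmZUaJmGaIh4iWMkV4iHVGiqmZhmZWeIchV3ipmZd2ZndlMkaJhomZmXU0isy6l0WKl3mXeZh5hTFGZ4iJh3Zmd3ZCJGiYibymIket7+y6V7zKR5hpqYh0RVdmeHd3dmd3dkMzRXmI21EAWIm97auXrO2EiZeKlmVWeXREZ2d3Znd2UyEBIzC1ECWJdFjOuIVa7rZYmXZjNWaZcyNHh3d3d2VUIAAAAEI1Z3iGVr7YVEa8uFeIdBEkZ5hjNDV3d3d3dmZTIQAANXiHVWZmnLhlRWmYVWZlIkVnh2VGVGd4h3ZnZmZlREVYmql1VUNXh2ZUNnd2VDM0V4hndlVVVnh2VFdmZmZVVleJu5dlVFZ3dkMkZlZ2R2Z5qWZmVFVWREREVmZmZmZmVWebuoiHZneIUzRmImibqaqoVVZlVWZEVVZmZmZmZmZFZ2m8uZYzV4mYh3ZTSKu7u5UzVmZmZmZmZmZmZmZmZyVmRXioUyNURWd3eJY0ec3LYzRmZmZmZmZmZmZmZmZ3NlQyI1UzRTEAATRXqEAUnKYiVmZmZmZmZmZmZmZmZndlQgADRURUIiERNUV3cwACABVmZmZmZmZmZmZmZmZmdzISIgBWVVM0VVRFQxIzAAAAVmZmZmZmZmZmZmZmZmZ3JFi8gCdkNGZmZmZAAAAAACZmZmZmZmZmZmZmZmZmZnerys3XAmQ2d3dmZkAAABNGd3ZmZmZmZmZmZmZmZmZmd83KiJswFGd3d3ZmUyNFZnhmdmZmZmZmZmZmZmZndmZ3qYhlaJImdmZnZVVlVmZmd2Zmd4dmZmZmZmZmZmd2Z3d2ZlVmd1dmZWZURWVWZmZ2Z2Z4iHZmZmZmZmZmd3d3d1ZmZWaHVWZmVERFZmZnd3Z2ZmZ4dmZmZmZmZmZ3d3d4d2ZmZohTVmZTVVVWZnd3ZnZmZVeHdmZmZmZmZ3d4h3iYd3d4iHNFVUV4dmZnd4dWZmZmVnh2ZmZmZmZmd4iIiIZ3iJmalkVUVneId3d4dmZmZmZlZ3dmZmZmZmZ3d4iIdmaImZmoVVVnZnh3d3d2ZmZmZmZWd2ZmZmZmZmd3d4h3d2Z3iIl1VmZmd4d3ZmZmZmZmZmV3d2ZmZmZmZnd3d4d3ZmaIiJZmZmZniHZmZ2ZmZmZmZmh3ZmZmZmdmd2Z3"/>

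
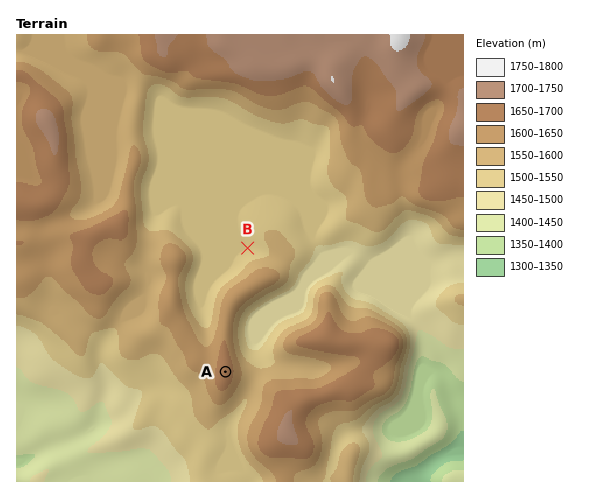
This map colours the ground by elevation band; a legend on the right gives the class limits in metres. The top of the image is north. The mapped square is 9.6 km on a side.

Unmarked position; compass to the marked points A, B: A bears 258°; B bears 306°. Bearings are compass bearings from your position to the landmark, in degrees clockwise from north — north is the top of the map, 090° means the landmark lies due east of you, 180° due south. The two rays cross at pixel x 374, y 340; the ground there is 1680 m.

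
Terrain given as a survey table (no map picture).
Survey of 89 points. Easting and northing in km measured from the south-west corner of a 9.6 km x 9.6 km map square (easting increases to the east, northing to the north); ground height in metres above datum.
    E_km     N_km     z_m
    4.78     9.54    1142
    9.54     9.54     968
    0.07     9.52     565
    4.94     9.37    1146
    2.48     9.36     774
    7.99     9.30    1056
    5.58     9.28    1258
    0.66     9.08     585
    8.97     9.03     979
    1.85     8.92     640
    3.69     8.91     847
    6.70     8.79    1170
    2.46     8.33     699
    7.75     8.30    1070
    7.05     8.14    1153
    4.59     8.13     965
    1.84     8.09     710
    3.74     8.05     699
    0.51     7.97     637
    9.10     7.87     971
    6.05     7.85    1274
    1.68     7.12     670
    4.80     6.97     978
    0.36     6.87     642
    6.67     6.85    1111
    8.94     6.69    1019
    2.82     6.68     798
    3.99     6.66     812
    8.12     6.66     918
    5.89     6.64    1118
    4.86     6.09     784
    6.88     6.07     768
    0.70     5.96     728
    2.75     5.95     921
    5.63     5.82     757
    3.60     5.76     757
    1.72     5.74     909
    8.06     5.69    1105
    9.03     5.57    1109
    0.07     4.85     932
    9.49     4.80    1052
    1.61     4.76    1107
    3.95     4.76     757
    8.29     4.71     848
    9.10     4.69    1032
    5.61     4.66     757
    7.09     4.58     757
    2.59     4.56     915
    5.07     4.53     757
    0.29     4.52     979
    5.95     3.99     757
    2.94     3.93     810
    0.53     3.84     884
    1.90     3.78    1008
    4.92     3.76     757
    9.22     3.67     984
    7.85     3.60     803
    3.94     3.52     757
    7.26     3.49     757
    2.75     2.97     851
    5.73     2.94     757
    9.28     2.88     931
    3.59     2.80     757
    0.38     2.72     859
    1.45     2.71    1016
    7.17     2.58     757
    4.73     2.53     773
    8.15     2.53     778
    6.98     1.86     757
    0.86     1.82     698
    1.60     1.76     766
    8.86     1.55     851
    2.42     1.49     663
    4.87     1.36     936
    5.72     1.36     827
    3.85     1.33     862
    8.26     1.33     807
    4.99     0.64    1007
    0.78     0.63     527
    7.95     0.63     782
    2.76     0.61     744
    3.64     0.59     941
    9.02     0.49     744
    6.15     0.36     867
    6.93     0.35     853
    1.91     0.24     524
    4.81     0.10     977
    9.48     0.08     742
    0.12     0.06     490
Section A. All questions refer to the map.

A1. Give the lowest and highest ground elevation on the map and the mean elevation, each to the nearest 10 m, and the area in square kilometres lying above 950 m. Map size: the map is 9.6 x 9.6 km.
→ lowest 490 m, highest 1290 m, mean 860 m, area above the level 25.4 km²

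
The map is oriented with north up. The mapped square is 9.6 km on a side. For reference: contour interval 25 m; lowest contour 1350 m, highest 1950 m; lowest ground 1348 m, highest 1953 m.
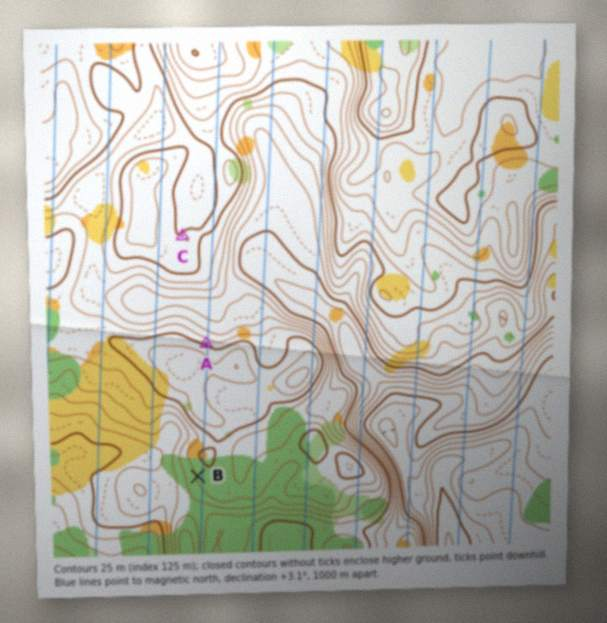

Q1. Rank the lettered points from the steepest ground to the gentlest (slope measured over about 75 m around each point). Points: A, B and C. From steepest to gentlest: A B C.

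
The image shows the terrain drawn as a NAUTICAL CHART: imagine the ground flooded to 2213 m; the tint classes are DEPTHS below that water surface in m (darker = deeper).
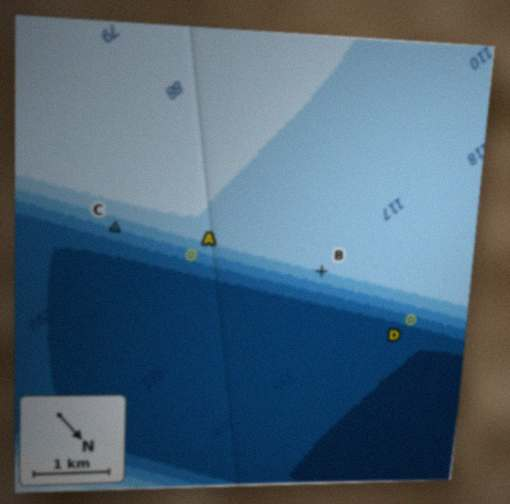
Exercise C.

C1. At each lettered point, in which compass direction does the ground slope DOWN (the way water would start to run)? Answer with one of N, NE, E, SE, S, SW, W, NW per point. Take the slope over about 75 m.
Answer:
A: NE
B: NE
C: NE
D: NE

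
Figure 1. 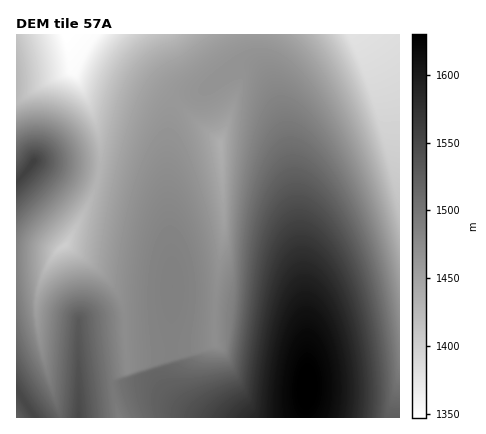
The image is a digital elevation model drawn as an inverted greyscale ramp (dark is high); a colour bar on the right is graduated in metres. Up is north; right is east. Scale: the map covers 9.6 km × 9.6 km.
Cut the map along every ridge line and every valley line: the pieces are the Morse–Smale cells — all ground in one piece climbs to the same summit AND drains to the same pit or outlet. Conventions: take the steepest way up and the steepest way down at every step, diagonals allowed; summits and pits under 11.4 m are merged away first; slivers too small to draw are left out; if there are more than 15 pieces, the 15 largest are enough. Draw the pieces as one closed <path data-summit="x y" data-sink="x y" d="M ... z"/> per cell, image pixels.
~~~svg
<path data-summit="308 386" data-sink="350 34" d="M400 34l-145 0 2 22 13 24 11 30 11 56 14 138 0 114 94 0z"/><path data-summit="308 386" data-sink="220 144" d="M248 66l-12 2-32 22-22 8-7 6-4 10-3 18-1 54 6 120 3 4 12 4 64 5 34 8 10 5 6 6 4 13-1-61-10-100-8-54-8-32-9-20-10-12z"/><path data-summit="308 386" data-sink="66 34" d="M254 34l-238 0 0 66 4 0 20-14 28-14 4-4 18 38 9 28 2 26-3 16 44 12 12 6 9 8 5 19-1-69 5-42 3-6 7-6 22-8 24-18 16-6 10 2 6 4 12 17-2-9-14-26z"/><path data-summit="308 386" data-sink="64 246" d="M100 177l-10 25-24 42 28 22 16 16 13 24 5 64-10 5-6 9 38-1 34 25 26 10-24-14-11-12-4-8 0-12 3-6-3-14 2-76-3-46-5-24-11-12-12-6z"/><path data-summit="308 386" data-sink="66 34" d="M172 298l-1 54 3 14-3 6 0 12 4 8 11 12 24 14 96 0 1-66-3-10-8-10-32-11-80-8-10-5z"/><path data-summit="78 418" data-sink="64 246" d="M66 245l-11 9-11 18-7 26 0 24 5 30 18 66 18 0 2-30 32-3 1-5 5-5 10-5-3-54-4-16-11-18-16-16z"/><path data-summit="32 162" data-sink="66 34" d="M72 68l-4 4-22 10-30 20 0 80 18-21 48 13 16 3 1-1 2-26-5-28-13-32z"/><path data-summit="32 162" data-sink="64 246" d="M36 161l-20 21 0 76 34 1 18-17 22-40 8-24z"/><path data-summit="34 418" data-sink="64 246" d="M48 258l-32 0 0 132 20 28 24 0-18-66-5-30 1-30 6-20 7-12z"/><path data-summit="308 386" data-sink="66 34" d="M146 382l-34 2 8 34 86 0-22-10-28-22z"/><path data-summit="78 418" data-sink="66 34" d="M112 385l-32 3-1 30 39 0z"/><path data-summit="34 418" data-sink="16 418" d="M16 390l0 28 18 0z"/>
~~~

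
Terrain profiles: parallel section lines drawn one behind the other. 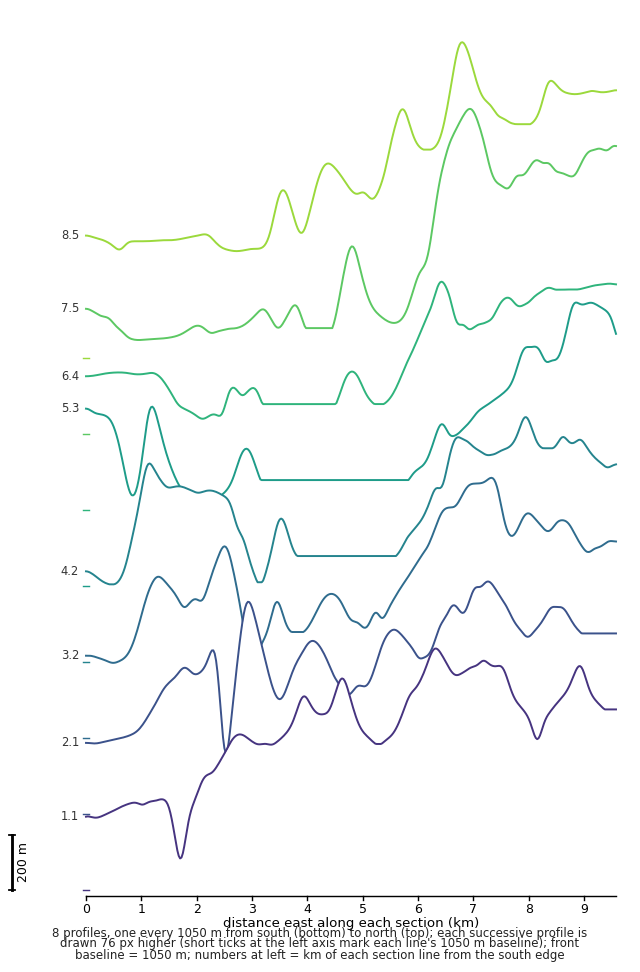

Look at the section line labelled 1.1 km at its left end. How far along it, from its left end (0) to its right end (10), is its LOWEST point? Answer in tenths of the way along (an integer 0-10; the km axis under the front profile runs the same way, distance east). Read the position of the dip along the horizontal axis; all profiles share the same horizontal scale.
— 2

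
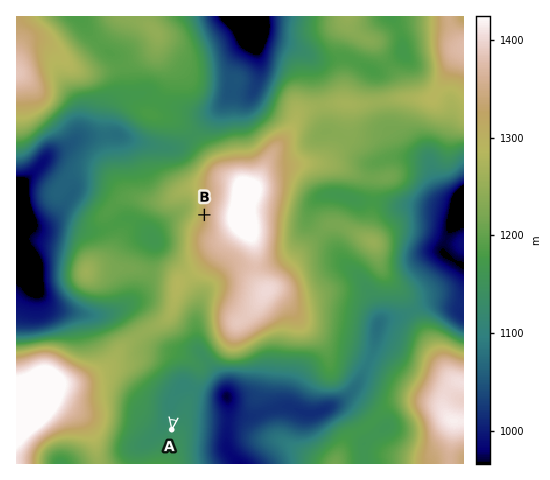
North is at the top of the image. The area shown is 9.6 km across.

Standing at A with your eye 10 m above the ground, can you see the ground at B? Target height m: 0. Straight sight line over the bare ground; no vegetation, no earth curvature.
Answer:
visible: false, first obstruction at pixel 193 291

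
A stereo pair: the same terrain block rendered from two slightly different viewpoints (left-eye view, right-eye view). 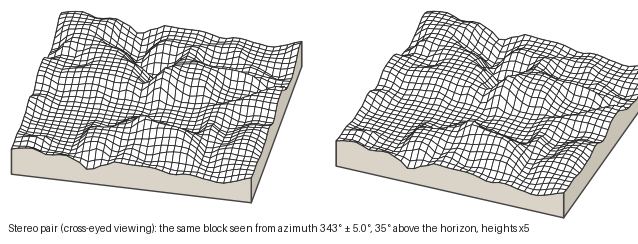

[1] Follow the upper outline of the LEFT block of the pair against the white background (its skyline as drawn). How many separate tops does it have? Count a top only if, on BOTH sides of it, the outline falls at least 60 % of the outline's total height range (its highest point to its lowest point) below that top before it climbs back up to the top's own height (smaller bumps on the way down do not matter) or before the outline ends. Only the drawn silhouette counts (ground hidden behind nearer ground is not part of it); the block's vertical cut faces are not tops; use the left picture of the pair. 0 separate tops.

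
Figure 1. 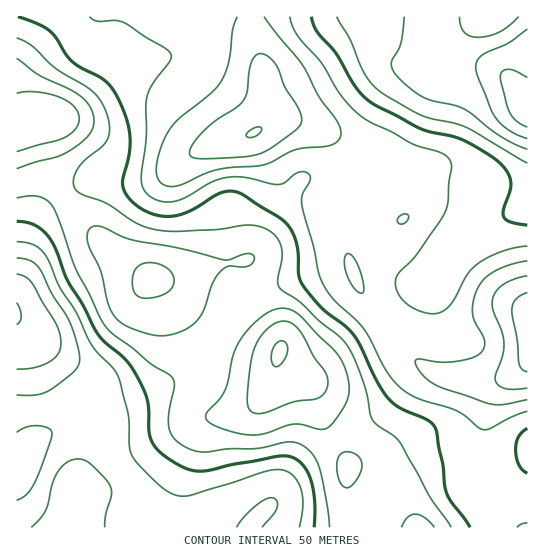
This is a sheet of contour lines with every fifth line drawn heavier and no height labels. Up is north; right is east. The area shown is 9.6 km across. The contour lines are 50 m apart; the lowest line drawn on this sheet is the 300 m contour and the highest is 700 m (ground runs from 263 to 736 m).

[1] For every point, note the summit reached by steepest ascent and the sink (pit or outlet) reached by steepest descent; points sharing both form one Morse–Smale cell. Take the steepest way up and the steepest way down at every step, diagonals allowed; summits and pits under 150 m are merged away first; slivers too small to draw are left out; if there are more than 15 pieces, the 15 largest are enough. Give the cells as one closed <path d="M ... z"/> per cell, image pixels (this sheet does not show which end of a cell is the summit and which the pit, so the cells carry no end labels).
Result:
<path d="M251 16l-234 0-1 111 25-8 10 51 4 12 10 19 45 48 33 26 19 9 11 13 22 32 8 8 15 11 24 9 28 4 8-5-1 7 8 9 26 14 4 7 9 30 24 42 0 32 9 31 170 0 1-165-14 10-19 7-46-3-14-4-13-8-30-30-32-46-11-27-6-27-4-6 0-7 12-19 4-14 2-18-1-12-7-10-10-9-26-15-19-5-19 0-14 7 4-4 3-14-5-42-8-26z"/><path d="M41 119l-25 10 0 398 50 1 6-26 14-1 37 11 32 16 200 0-8-42 1-21-24-42-9-30-4-7-26-14-6-6-2-9-7 4-16-1-21-5-23-12-15-14-22-32-11-13-19-9-33-26-41-43-9-13-9-23z"/><path d="M527 16l-275 1 1 17 10 33 4 30 1 16-4 12 11-5 19 0 11 3 29 13 19 18 4 11-1 17-5 21-12 19 0 7 8 18 8 31 10 20 32 44 25 23 13 8 14 4 46 3 19-7 14-11z"/><path d="M86 501l-14 1-5 26 88-1-32-15z"/>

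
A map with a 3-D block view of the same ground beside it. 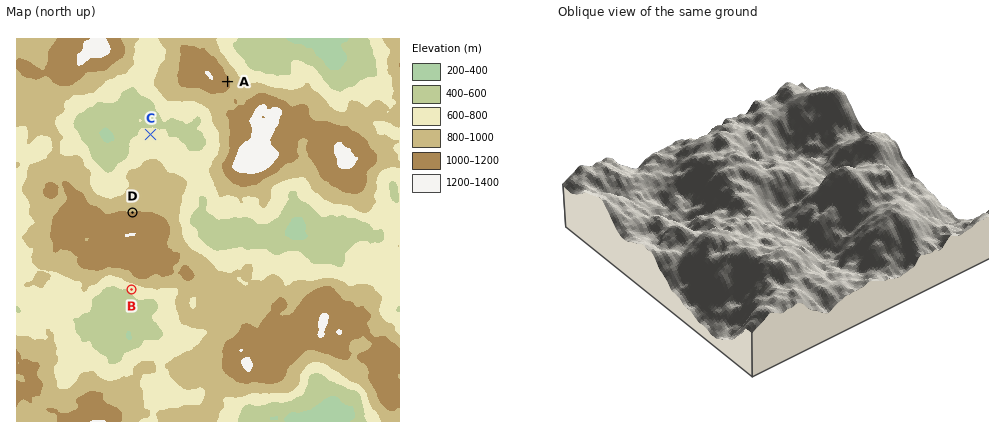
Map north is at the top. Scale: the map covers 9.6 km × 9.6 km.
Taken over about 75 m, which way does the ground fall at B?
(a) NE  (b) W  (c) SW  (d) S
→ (c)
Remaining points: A E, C N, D N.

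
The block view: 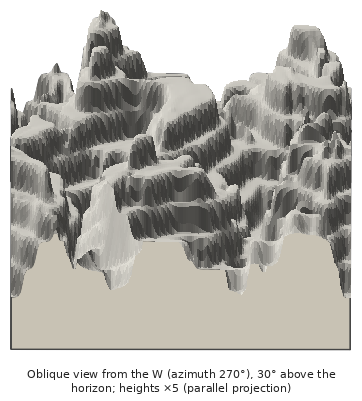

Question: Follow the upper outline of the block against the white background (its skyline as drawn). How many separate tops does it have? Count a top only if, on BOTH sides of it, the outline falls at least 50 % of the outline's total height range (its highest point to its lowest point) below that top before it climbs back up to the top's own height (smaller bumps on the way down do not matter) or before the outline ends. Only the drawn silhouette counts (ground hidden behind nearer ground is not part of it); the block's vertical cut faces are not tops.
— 2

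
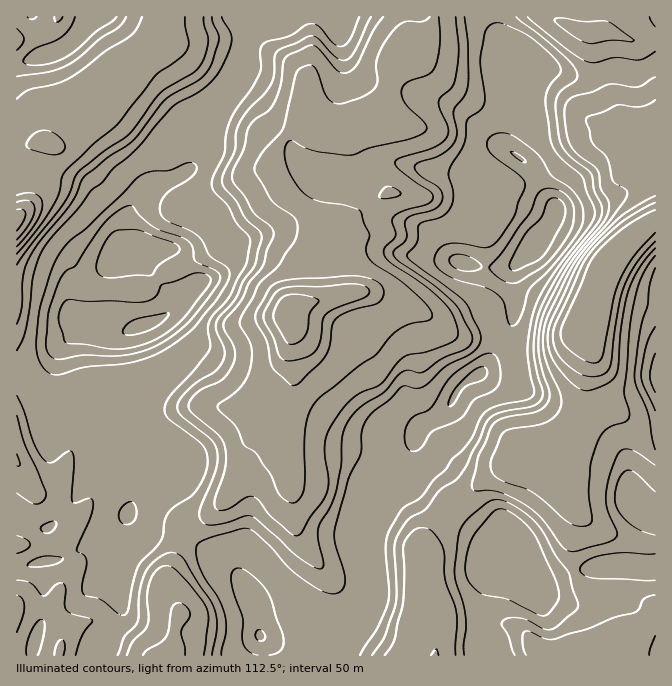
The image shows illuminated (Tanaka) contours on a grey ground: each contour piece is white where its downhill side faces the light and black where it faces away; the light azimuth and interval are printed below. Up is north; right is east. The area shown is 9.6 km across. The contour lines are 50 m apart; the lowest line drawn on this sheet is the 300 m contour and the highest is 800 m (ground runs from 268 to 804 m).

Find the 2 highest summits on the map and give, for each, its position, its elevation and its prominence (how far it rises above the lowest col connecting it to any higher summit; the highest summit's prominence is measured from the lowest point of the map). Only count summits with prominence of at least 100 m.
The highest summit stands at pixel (149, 323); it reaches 804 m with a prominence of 536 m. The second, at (535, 247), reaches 778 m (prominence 199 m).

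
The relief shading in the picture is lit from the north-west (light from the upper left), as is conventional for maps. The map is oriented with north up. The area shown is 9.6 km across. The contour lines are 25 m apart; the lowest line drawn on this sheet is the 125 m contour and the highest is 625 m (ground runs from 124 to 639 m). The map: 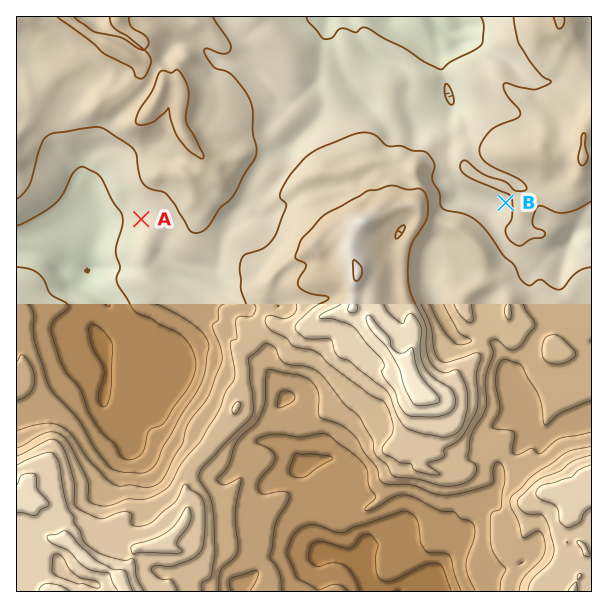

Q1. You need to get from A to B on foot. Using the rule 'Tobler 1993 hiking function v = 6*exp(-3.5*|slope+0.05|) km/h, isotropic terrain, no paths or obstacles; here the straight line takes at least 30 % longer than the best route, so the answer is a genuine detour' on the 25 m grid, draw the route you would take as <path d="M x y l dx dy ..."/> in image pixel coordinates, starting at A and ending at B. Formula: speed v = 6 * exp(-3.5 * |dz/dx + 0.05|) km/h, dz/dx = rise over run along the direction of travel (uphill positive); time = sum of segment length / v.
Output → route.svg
<path d="M141 219l39 0 3 2 21 0 6-3 11-11 15-7 10-11 12-6 2 0 57-28 76 0 6-3 6 0 3 1 15 0 6 3 8 8 18 9 4 4 42 21 5 5"/>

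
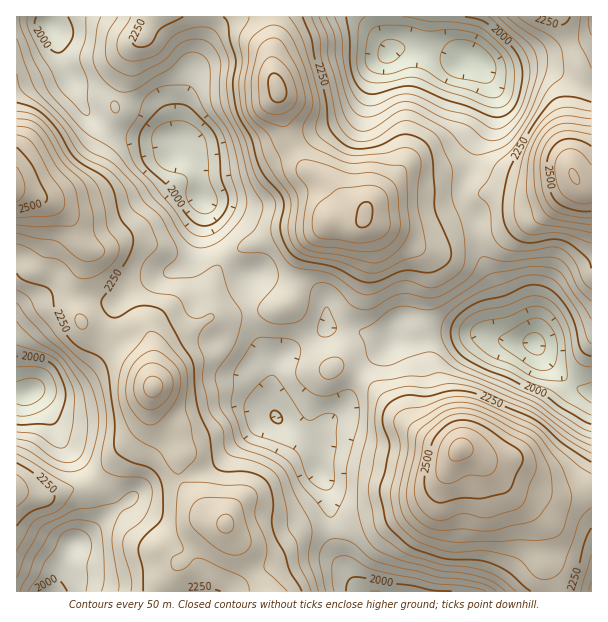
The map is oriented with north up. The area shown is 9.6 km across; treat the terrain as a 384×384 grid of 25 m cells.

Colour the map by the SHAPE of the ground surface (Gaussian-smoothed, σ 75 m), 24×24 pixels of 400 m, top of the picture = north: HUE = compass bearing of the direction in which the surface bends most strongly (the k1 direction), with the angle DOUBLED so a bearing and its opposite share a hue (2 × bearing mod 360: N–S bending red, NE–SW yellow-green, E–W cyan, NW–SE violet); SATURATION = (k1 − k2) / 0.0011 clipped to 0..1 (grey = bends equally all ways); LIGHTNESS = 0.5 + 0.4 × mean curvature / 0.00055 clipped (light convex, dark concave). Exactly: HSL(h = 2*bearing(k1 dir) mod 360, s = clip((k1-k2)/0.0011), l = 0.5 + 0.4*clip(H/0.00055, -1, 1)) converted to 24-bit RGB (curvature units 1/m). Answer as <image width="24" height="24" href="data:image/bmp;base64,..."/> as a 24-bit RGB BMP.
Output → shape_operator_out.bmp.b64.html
<image width="24" height="24" href="data:image/bmp;base64,Qk32BgAAAAAAADYAAAAoAAAAGAAAABgAAAABABgAAAAAAMAGAAATCwAAEwsAAAAAAAAAAAAAdjGfBEKDRqqsf0VOeGlB2L18zpKxVlK0THGQMb4ncto+sc1itUNMSwtEmgxeoFVoelhttHVkXGeFL5C6Y+TFs9TBsdSj0rdwglNwHXuGHUt7dDiEmbuMss2bsHarpit7spBkg9SHTNmMx4FbbiE5Uw5aqU7Dsm/HxG+6lae6jbLFPrSmOrtsZMRMwMJdyZlyplRIXDwcDyQbD5JYgdelu3Cq0heWoXPE0OfYkeW5m01gmEtueDXWWRngakXEzkvSw4agscyVXYu5j4q4XKOPXa+Bqc6XolZqwlzkyMf0FD35J8eOEXoobzBLoatYqNPAqN7K4mqPaq1jRKq7PzS7aBeuiUmedUa33LXP4drETUmgkq+birG2VcLBp7iMrkPEr8zrh4zzq2D/4V3HijE+DzUifPFBJ9QbUJFnz4+l2LzTW6WzHgktZidmbpCsPVq11JbC8rGyaKedf6R3hcGGWJqSZsS0WWfTqnu7UyZeMwwu/UyUxYayTJfFjNGKkcp1FopQXc+ev4qj3wp4Mg9SPH2ZkHmTR2BxcIdU662x7MDPj+Hjl53avOfsU5Tna6/o2i57cglqYDJwn0RT42potM5XQLhYlNOHiMmnEUwvVzMgnBA6i0+dMGqAjTaFsnhAOfnhpM3g7eDeucjsgLXo3M7hTXbNPzZ9Qh84shGUp0FxUjxm3XBl/eqUBdcsQsdCn5o4VBw8QCU7k1k6tJs6G042JFJ41/DkQ+TDN9a01ufCpcKge2mkwJ+FcCxMVCAnHiYNJRUOoXkjN5V6iKDR7+bc2d7yM32QiUN0nUalJiV+iGuwzZShOqjBAPzQUNuGr71LJ4kbh+VHp5BqkHlYgTZJnABBfh4AgDVHEBsjm+dPG/aJCdq38PfM4qOfzBLdtzqMP3lkN016PImiqMXQ1LveKq5+NV8/m3VMh+5ZLKQdWEolkl8bJQ4aXQA4/1dU0kzgVFnn1vXbUtm/I3Bkt/4svGcyjCZTqF1Kqki1eDdUIJooHawus3c7rms9KEhAnaU42f8xJykNKxcIeWMDIxAQGhcp7LCZcJ+7b9LVy/DKRFuuN2q5utStsV2NgDysprbNbCDOv4TlvN/BIWyIoClA3qEtI1YpcoYk/6sCZTEiQEstn6xIISJNITZJqck6R89FPqlQ06ghnaYrHHs5Qp8qu0d7h0yovLVyNk13XUig66SBYg9HXjAo6MBab44/U0CD2Mufl3apP2qyoY59MytsHz59zMyRya6DgTxzx4pOx9ONMJttc305IHAkR4ee2mp3ZSwvMy4axzUAYykNPnoxwtVudcKWJbfYotHGsbvZeQrHyE1hRWh3FF5xYttdco8qOJBXkOuinuPesmrhbozKhO3sAlDM2Unu65PwXwDT6oH09Nfzf6Ppp9/Qm9isEtbth7S9sV62Wgmt6GnE2n6LHEJDZa4bPdKEYdWhb/GWVKBuQZWUos7OfsC3DBEySh1O2UY4OSeNf2i77+Xcj4bi3sDTu92+PGurYHp/jEGLKBtitn/G9Hnh71i9hr5ljcn4t93tk6vLena0aajBTsyGoRpAJgsoMBcbsmMcSTAYObELefMuV8S1xMDc47PBcEWEYIV0MCR+MDTCSkuxux7L69Dd2vHuipmyWtGfXJ7avWrXwqRZbCxHjiWDeAyxWDGkuUKtj8jXvfDfoPLgZNPni4DI41em4YKmT3ukLlSfMUOnJiPBnEjF5+/c2vHZzpyrhseKJSVLcygcz24PTjswNSY6XjFYTSNOlIlExuJ4Zv9UJ84sKZNKKSto2Dl557m2mG7FRlGfCrrPCACioJHU3/Ha5cPU6NfGwnywUAhcpQg44adwijSDKjFUThpSOTJ31XJhzP9WlP8bHqsLHn5IEC9PuGmF096zg3HFnYvSLErIAgw9bbpX4PWusodpqNUAciQeRgBIwqVe5IZIfTIzUj+IC07ILCPhm6DS9OTX2PPkjtPbM4+fBS9ZQsKu38+eX1uTbKdvXyBYHgsojcA23/9LpZoRW79daSmBOAxBzGhH2JJbs4hSIax+GUVmIUh2eLW46/vQ5+XDgHeZcJtaBigtIVU66bI6gl8cOSwTKgkaQx41W7Eg9b8l5e9xXcKVLQRnWSW8vnnK8cnh58/WPWihFicvHkJNNPB18P/M279+rURGnFBKISBEEiMQhXcHsG0PKxcRJg0SVGUmT7QTmegjvfaNT0gSIQ0mN2ZQYLiIwGV++ouL00mnMkyjCLenHeg9wO5d2aN6prx+vCWxbQdNUCcfYlojmWcTTzMrKTxOkKVxe85xg/JydP9E"/>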